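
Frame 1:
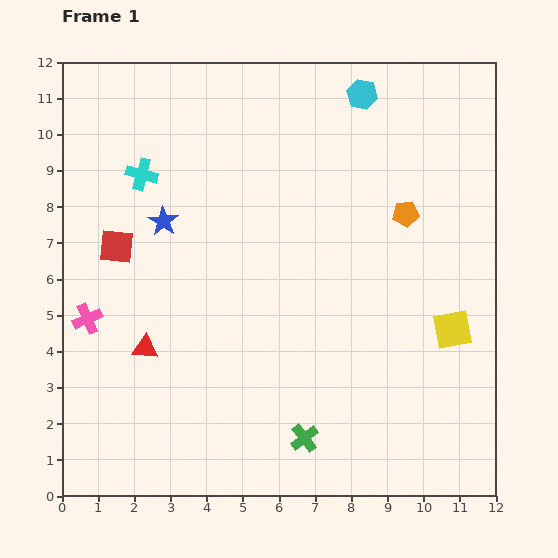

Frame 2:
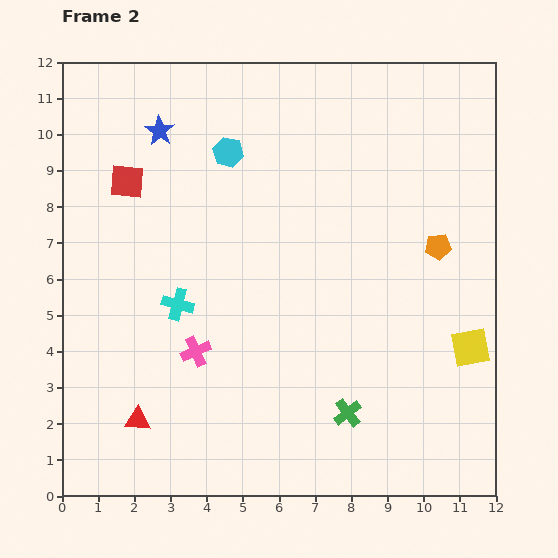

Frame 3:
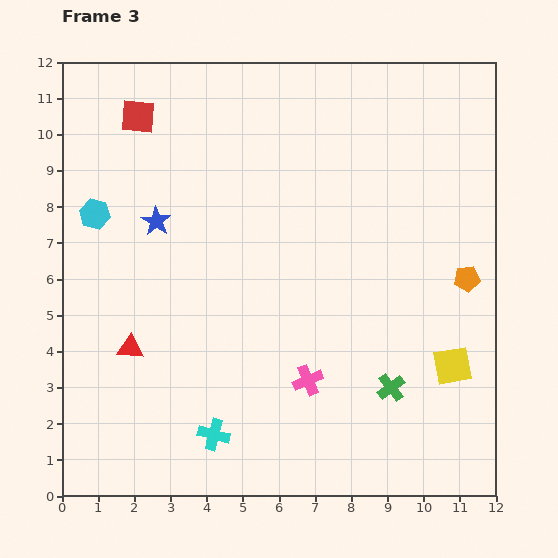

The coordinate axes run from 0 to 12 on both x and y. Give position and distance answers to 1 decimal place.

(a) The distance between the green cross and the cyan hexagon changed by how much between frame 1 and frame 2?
-1.7

Distance in frame 1: 9.6. Distance in frame 2: 7.9.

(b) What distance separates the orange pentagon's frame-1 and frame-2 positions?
1.3

The orange pentagon moved from (9.5, 7.8) to (10.4, 6.9), a distance of √(0.9² + 0.9²) ≈ 1.3.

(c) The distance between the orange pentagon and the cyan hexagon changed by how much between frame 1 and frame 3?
+7.0

Distance in frame 1: 3.5. Distance in frame 3: 10.5.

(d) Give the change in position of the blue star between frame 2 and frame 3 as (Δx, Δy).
(-0.1, -2.5)

The blue star was at (2.7, 10.1) in frame 2 and (2.6, 7.6) in frame 3.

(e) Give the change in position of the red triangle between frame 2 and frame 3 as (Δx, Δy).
(-0.2, 2.0)

The red triangle was at (2.1, 2.1) in frame 2 and (1.9, 4.1) in frame 3.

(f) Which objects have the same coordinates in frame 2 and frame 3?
none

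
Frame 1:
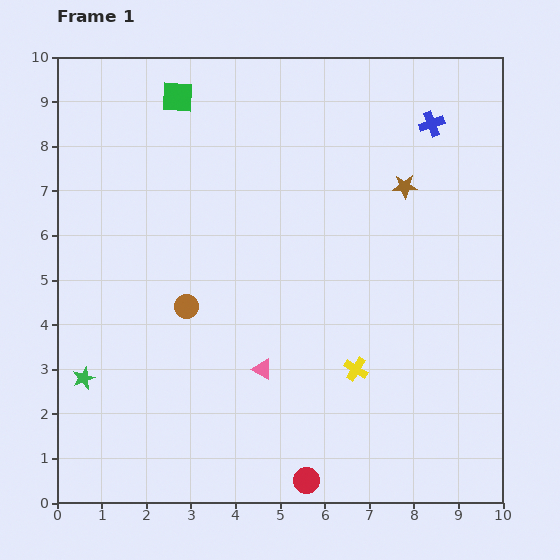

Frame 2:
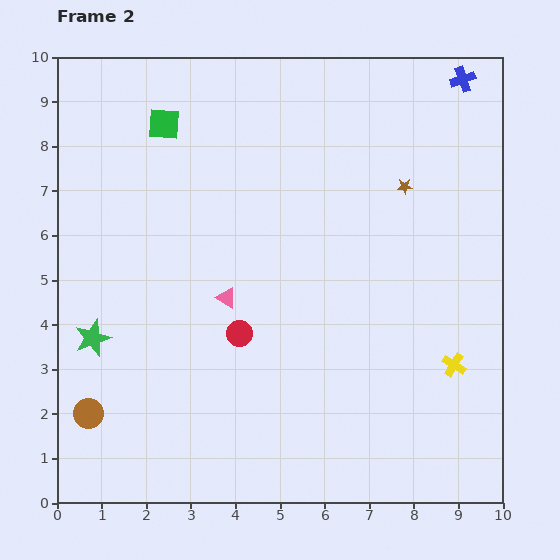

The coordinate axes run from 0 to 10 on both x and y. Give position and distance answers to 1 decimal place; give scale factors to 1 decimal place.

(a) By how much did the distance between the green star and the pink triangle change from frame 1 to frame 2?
-0.9

Distance in frame 1: 4.0. Distance in frame 2: 3.1.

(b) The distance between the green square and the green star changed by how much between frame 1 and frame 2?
-1.5

Distance in frame 1: 6.6. Distance in frame 2: 5.1.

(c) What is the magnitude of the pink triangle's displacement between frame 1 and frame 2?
1.8

The pink triangle moved from (4.6, 3.0) to (3.8, 4.6), a distance of √(0.8² + 1.6²) ≈ 1.8.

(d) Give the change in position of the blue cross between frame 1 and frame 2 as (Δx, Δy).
(0.7, 1.0)

The blue cross was at (8.4, 8.5) in frame 1 and (9.1, 9.5) in frame 2.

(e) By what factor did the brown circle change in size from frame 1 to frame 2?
1.3×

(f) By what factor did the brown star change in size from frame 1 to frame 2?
0.6×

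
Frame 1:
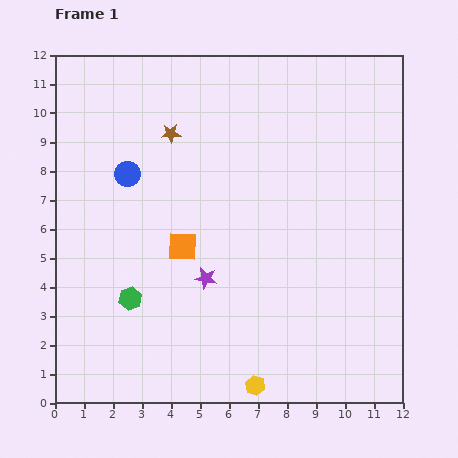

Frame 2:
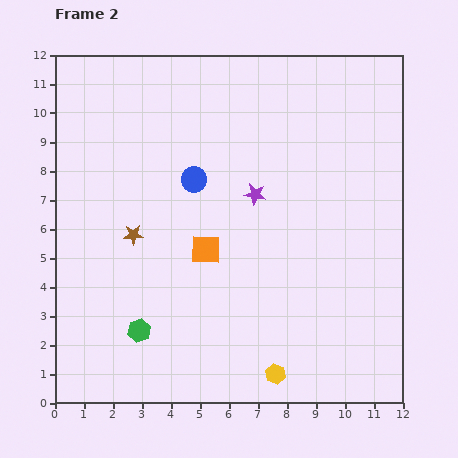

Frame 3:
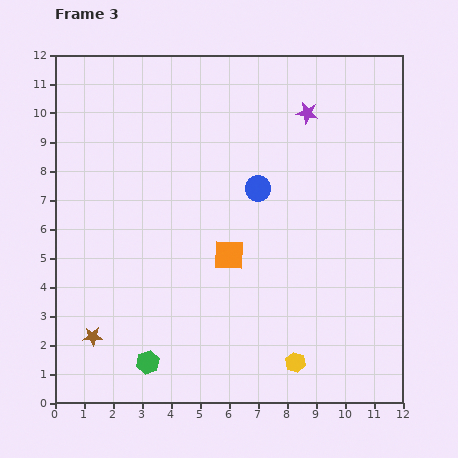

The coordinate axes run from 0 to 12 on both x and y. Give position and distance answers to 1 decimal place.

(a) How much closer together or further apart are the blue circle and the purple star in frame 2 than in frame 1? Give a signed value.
-2.3

Distance in frame 1: 4.5. Distance in frame 2: 2.2.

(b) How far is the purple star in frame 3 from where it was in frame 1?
6.7

The purple star moved from (5.2, 4.3) to (8.7, 10.0), a distance of √(3.5² + 5.7²) ≈ 6.7.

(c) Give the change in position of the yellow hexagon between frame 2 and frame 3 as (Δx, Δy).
(0.7, 0.4)

The yellow hexagon was at (7.6, 1.0) in frame 2 and (8.3, 1.4) in frame 3.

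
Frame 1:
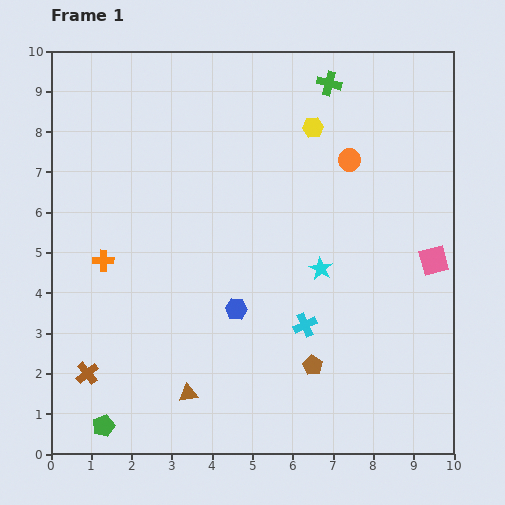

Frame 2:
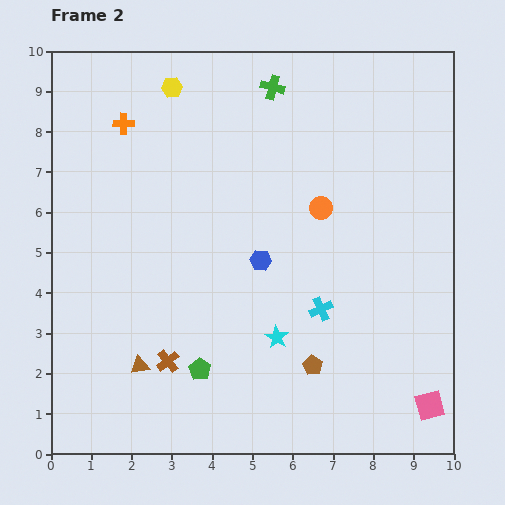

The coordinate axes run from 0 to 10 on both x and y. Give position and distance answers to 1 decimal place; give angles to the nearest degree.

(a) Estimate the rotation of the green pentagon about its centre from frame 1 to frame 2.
20° counter-clockwise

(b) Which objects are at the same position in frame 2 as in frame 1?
the brown pentagon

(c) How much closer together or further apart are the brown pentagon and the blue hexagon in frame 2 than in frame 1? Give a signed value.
+0.5

Distance in frame 1: 2.4. Distance in frame 2: 2.9.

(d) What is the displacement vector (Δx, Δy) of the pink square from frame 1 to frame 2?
(-0.1, -3.6)

The pink square was at (9.5, 4.8) in frame 1 and (9.4, 1.2) in frame 2.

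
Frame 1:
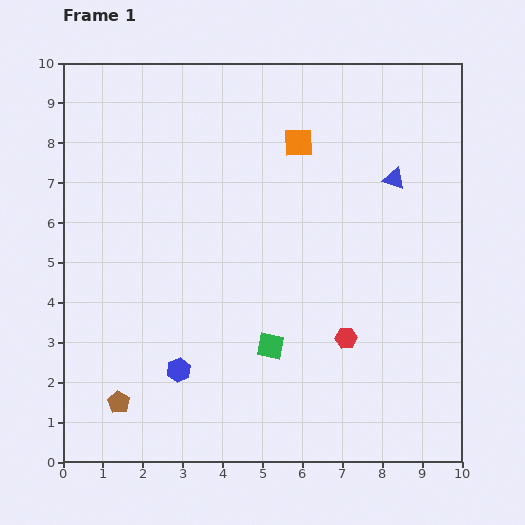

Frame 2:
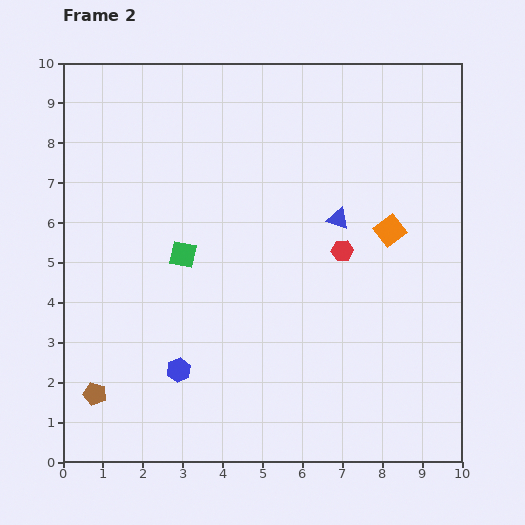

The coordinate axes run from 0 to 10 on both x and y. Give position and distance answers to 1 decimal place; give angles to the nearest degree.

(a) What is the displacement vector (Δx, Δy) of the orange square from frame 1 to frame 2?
(2.3, -2.2)

The orange square was at (5.9, 8.0) in frame 1 and (8.2, 5.8) in frame 2.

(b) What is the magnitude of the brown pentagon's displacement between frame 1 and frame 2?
0.6

The brown pentagon moved from (1.4, 1.5) to (0.8, 1.7), a distance of √(0.6² + 0.2²) ≈ 0.6.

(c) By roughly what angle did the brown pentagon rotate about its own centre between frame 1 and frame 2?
16° counter-clockwise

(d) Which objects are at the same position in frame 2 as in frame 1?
the blue hexagon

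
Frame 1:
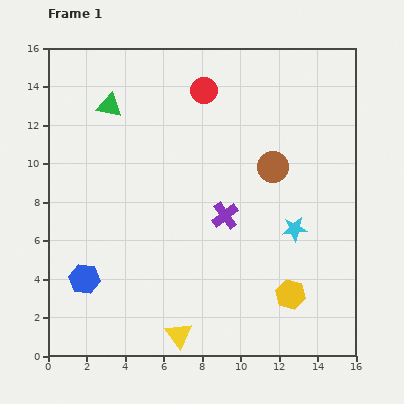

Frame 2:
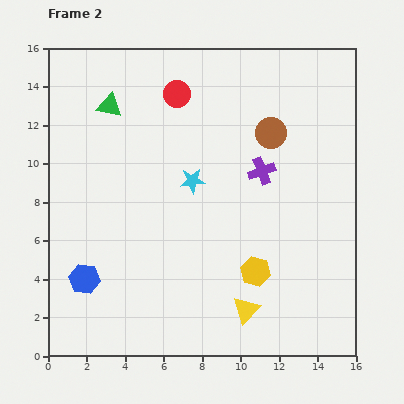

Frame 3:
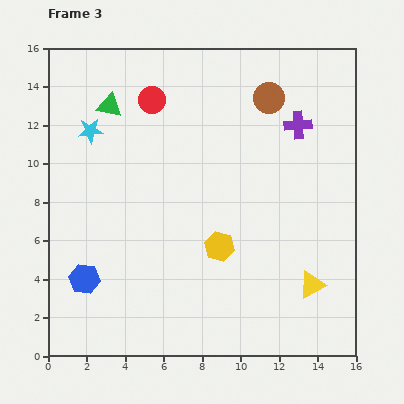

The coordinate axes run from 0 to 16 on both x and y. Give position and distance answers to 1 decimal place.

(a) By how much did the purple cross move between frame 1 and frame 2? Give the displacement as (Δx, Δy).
(1.9, 2.3)

The purple cross was at (9.2, 7.3) in frame 1 and (11.1, 9.6) in frame 2.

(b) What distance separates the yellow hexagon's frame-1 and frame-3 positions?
4.5

The yellow hexagon moved from (12.6, 3.2) to (8.9, 5.7), a distance of √(3.7² + 2.5²) ≈ 4.5.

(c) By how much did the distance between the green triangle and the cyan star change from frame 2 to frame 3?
-4.2

Distance in frame 2: 5.8. Distance in frame 3: 1.6.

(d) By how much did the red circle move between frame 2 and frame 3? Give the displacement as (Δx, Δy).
(-1.3, -0.3)

The red circle was at (6.7, 13.6) in frame 2 and (5.4, 13.3) in frame 3.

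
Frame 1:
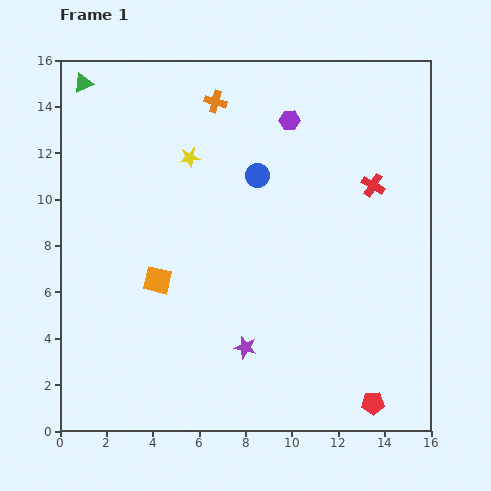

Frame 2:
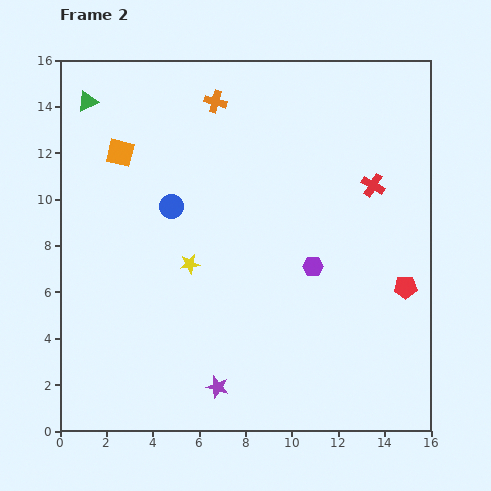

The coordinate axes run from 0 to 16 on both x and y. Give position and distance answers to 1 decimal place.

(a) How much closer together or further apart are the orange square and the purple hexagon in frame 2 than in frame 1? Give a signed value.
+0.7

Distance in frame 1: 8.9. Distance in frame 2: 9.6.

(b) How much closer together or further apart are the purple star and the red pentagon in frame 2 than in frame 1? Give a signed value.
+3.2

Distance in frame 1: 6.0. Distance in frame 2: 9.2.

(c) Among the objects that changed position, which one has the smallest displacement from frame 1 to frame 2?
the green triangle

(moved 0.8)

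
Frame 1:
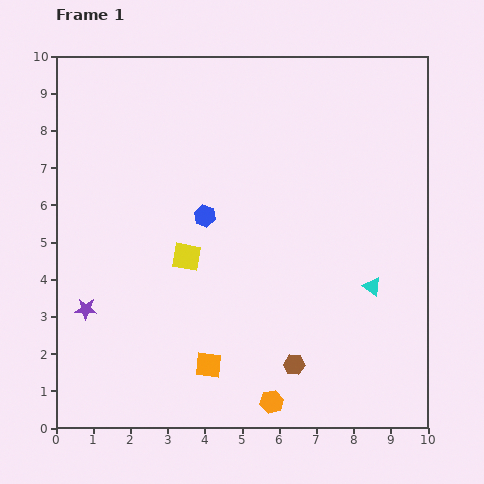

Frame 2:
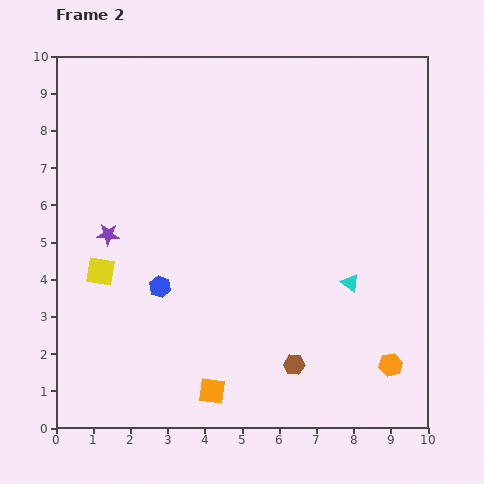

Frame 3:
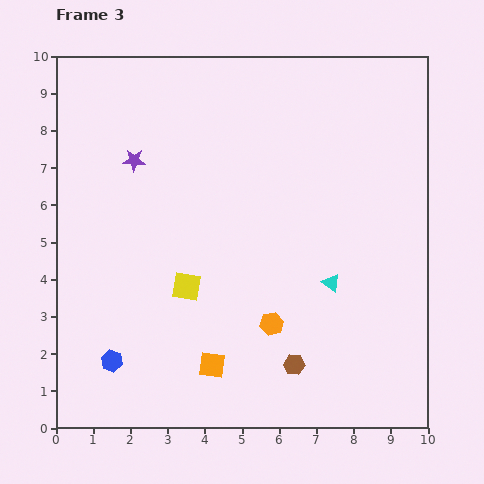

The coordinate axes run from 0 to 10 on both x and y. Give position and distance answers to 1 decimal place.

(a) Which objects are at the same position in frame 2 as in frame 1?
the brown hexagon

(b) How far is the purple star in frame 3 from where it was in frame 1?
4.2

The purple star moved from (0.8, 3.2) to (2.1, 7.2), a distance of √(1.3² + 4.0²) ≈ 4.2.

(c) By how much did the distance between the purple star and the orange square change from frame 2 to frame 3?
+0.9

Distance in frame 2: 5.0. Distance in frame 3: 5.9.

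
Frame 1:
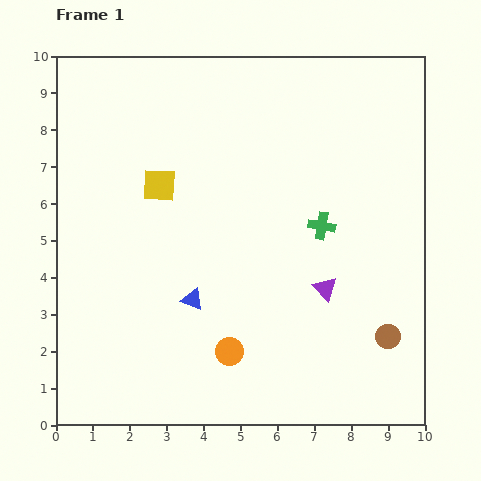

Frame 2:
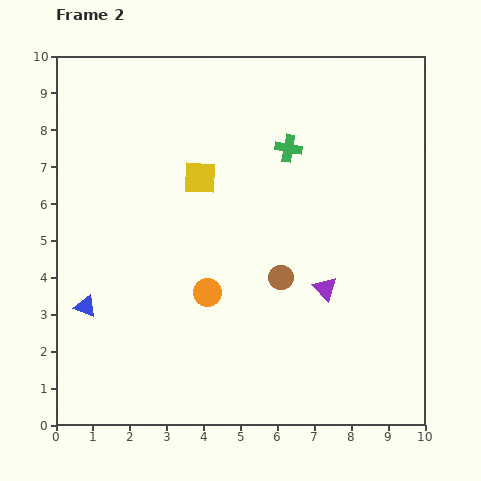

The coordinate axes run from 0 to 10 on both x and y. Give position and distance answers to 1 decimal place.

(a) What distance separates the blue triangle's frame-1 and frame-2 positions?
2.9

The blue triangle moved from (3.7, 3.4) to (0.8, 3.2), a distance of √(2.9² + 0.2²) ≈ 2.9.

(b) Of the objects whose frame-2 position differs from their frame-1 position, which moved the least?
the yellow square

(moved 1.1)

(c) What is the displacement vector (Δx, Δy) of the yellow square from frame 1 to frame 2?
(1.1, 0.2)

The yellow square was at (2.8, 6.5) in frame 1 and (3.9, 6.7) in frame 2.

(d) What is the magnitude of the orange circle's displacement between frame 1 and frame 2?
1.7

The orange circle moved from (4.7, 2.0) to (4.1, 3.6), a distance of √(0.6² + 1.6²) ≈ 1.7.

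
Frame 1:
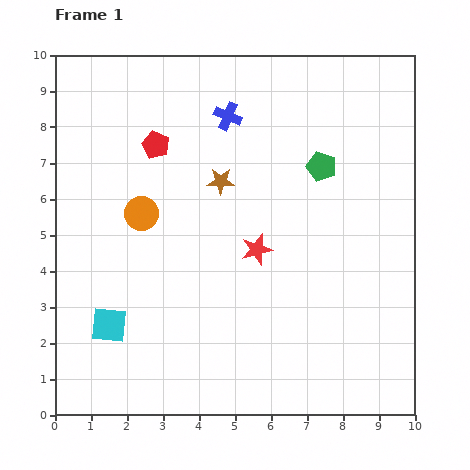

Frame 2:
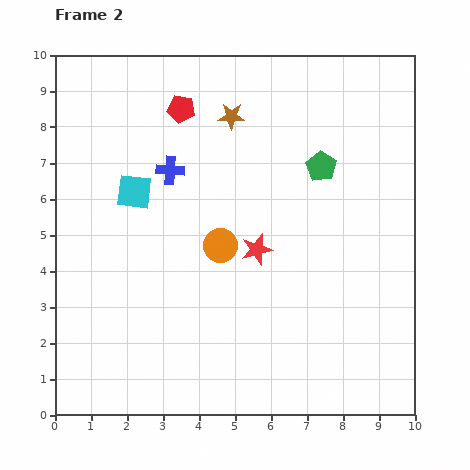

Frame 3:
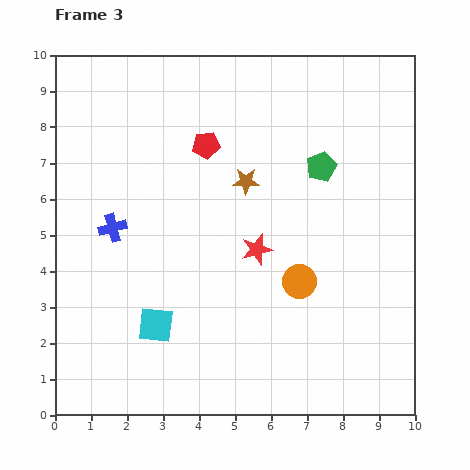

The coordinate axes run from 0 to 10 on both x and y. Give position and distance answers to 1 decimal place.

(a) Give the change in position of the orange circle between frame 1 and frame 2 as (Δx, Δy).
(2.2, -0.9)

The orange circle was at (2.4, 5.6) in frame 1 and (4.6, 4.7) in frame 2.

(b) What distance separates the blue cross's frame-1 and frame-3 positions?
4.5

The blue cross moved from (4.8, 8.3) to (1.6, 5.2), a distance of √(3.2² + 3.1²) ≈ 4.5.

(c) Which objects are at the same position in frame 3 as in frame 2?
the green pentagon, the red star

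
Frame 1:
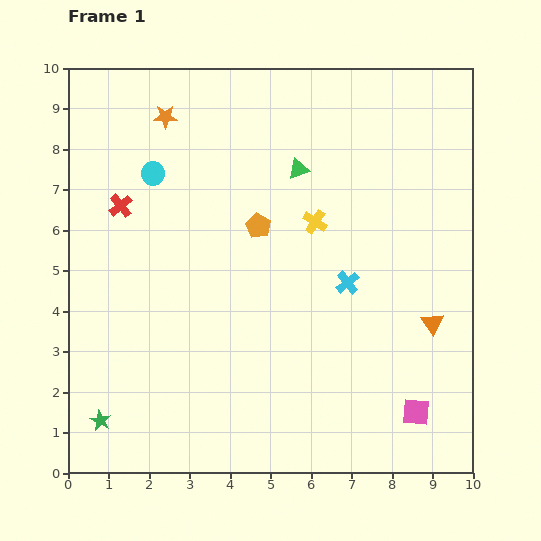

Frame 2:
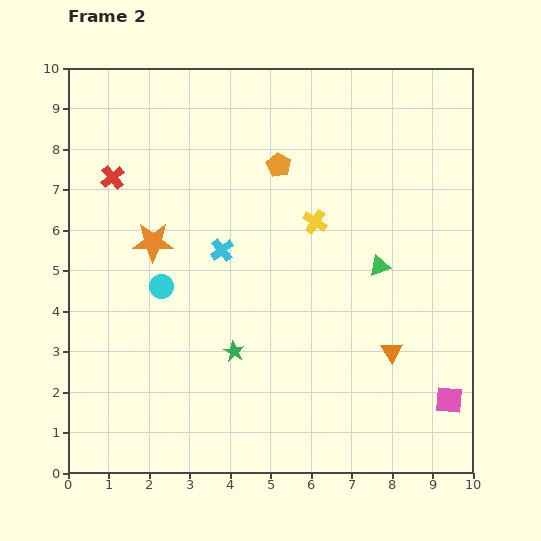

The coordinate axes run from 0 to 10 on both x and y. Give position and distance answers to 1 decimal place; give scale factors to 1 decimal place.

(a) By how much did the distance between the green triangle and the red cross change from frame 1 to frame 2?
+2.5

Distance in frame 1: 4.5. Distance in frame 2: 7.0.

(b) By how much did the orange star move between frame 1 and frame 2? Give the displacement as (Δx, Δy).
(-0.3, -3.1)

The orange star was at (2.4, 8.8) in frame 1 and (2.1, 5.7) in frame 2.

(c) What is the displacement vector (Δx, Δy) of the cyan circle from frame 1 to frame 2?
(0.2, -2.8)

The cyan circle was at (2.1, 7.4) in frame 1 and (2.3, 4.6) in frame 2.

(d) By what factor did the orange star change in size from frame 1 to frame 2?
1.7×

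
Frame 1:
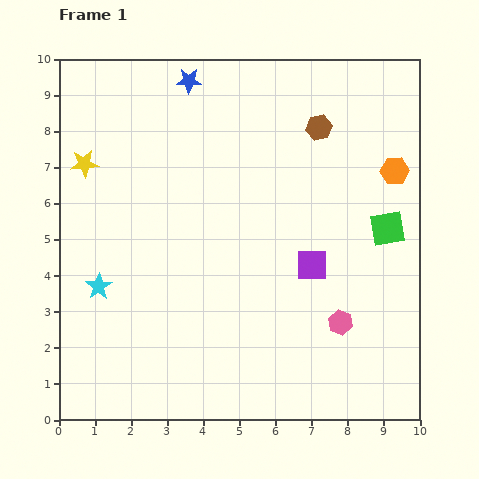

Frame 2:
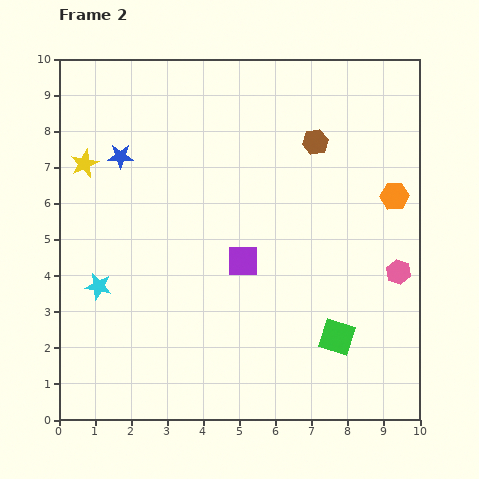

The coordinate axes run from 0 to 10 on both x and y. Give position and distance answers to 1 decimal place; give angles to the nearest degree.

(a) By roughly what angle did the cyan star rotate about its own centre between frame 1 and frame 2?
27° counter-clockwise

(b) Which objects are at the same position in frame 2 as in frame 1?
the yellow star, the cyan star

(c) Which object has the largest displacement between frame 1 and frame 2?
the green square

(moved 3.3; next 2.8)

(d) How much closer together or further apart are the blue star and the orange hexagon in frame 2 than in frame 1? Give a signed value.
+1.5

Distance in frame 1: 6.2. Distance in frame 2: 7.7.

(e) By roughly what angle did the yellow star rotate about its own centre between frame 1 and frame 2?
19° counter-clockwise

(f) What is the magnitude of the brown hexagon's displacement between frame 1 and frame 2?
0.4

The brown hexagon moved from (7.2, 8.1) to (7.1, 7.7), a distance of √(0.1² + 0.4²) ≈ 0.4.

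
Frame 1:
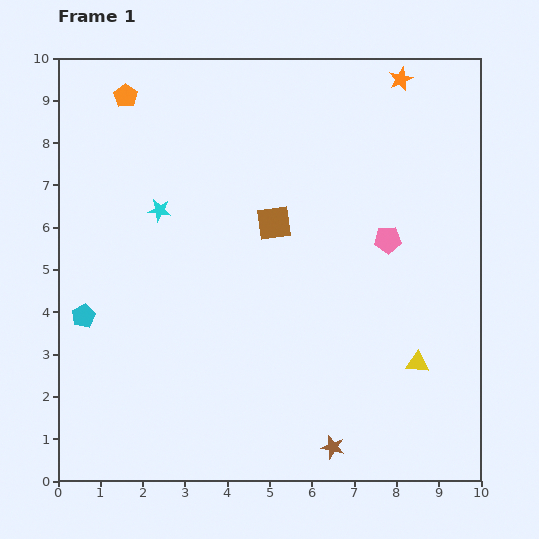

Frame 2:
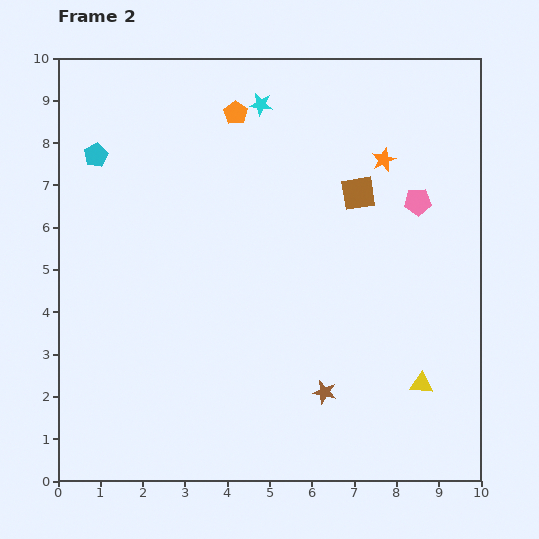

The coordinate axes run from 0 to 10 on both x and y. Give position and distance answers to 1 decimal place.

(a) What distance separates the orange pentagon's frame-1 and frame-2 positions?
2.6

The orange pentagon moved from (1.6, 9.1) to (4.2, 8.7), a distance of √(2.6² + 0.4²) ≈ 2.6.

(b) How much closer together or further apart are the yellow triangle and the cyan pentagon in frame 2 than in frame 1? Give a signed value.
+1.4

Distance in frame 1: 8.0. Distance in frame 2: 9.4.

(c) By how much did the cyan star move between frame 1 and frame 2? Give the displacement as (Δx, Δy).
(2.4, 2.5)

The cyan star was at (2.4, 6.4) in frame 1 and (4.8, 8.9) in frame 2.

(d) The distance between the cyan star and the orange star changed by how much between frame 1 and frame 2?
-3.3

Distance in frame 1: 6.5. Distance in frame 2: 3.2.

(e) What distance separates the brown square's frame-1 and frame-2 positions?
2.1

The brown square moved from (5.1, 6.1) to (7.1, 6.8), a distance of √(2.0² + 0.7²) ≈ 2.1.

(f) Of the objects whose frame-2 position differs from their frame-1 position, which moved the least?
the yellow triangle

(moved 0.5)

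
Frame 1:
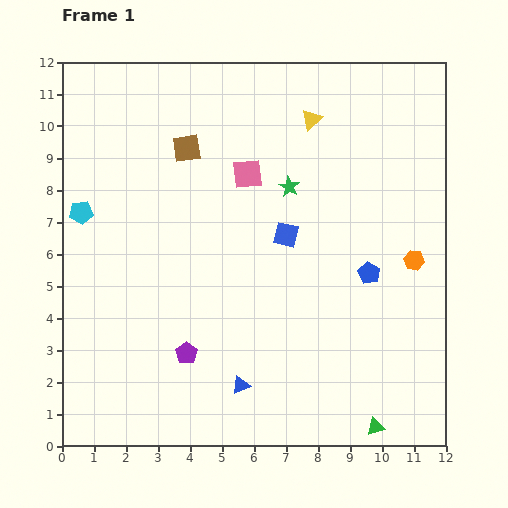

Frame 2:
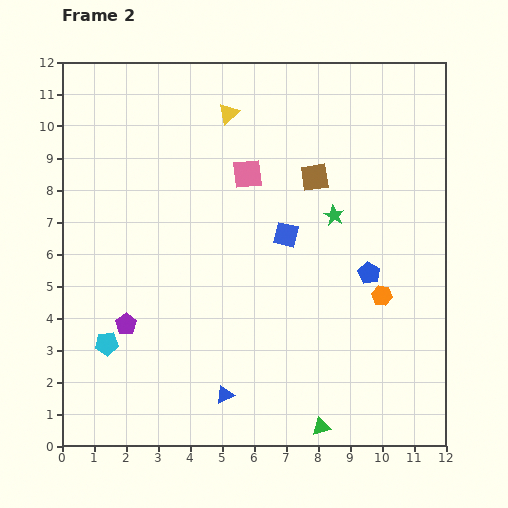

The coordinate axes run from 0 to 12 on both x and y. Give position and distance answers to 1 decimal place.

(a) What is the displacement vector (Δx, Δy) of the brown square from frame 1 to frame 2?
(4.0, -0.9)

The brown square was at (3.9, 9.3) in frame 1 and (7.9, 8.4) in frame 2.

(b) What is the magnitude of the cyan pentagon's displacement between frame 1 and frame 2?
4.2

The cyan pentagon moved from (0.6, 7.3) to (1.4, 3.2), a distance of √(0.8² + 4.1²) ≈ 4.2.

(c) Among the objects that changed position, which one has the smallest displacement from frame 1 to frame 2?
the blue triangle

(moved 0.6)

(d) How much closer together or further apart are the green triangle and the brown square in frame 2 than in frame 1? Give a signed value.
-2.7

Distance in frame 1: 10.5. Distance in frame 2: 7.8.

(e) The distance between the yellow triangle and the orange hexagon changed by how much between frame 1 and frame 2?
+2.1

Distance in frame 1: 5.4. Distance in frame 2: 7.5.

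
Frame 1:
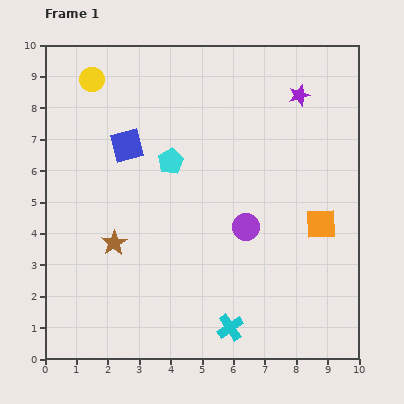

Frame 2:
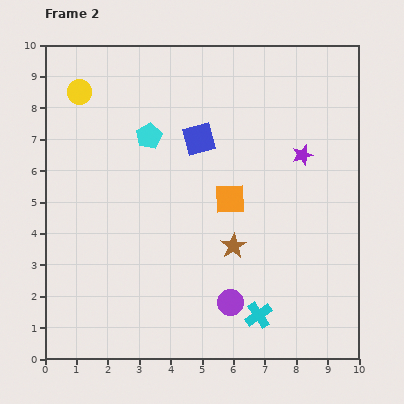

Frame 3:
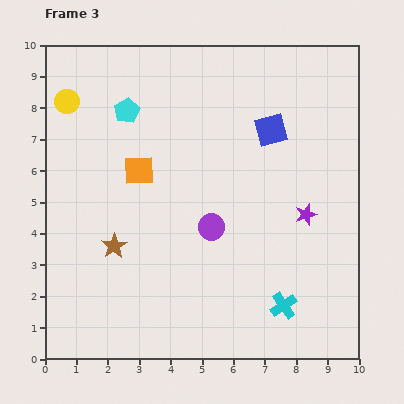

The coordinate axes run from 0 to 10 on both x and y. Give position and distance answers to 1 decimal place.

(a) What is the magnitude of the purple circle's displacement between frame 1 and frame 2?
2.5

The purple circle moved from (6.4, 4.2) to (5.9, 1.8), a distance of √(0.5² + 2.4²) ≈ 2.5.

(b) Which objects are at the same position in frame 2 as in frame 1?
none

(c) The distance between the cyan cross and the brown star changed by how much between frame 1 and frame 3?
+1.1

Distance in frame 1: 4.6. Distance in frame 3: 5.7.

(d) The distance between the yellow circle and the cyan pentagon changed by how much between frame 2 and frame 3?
-0.7

Distance in frame 2: 2.6. Distance in frame 3: 1.9.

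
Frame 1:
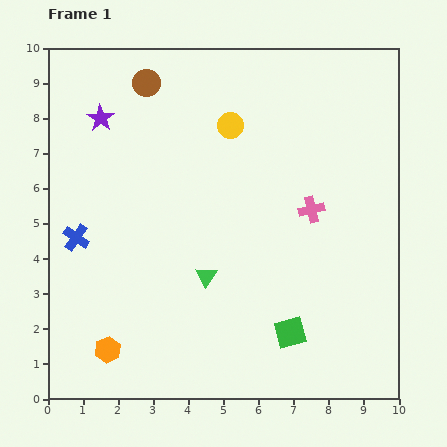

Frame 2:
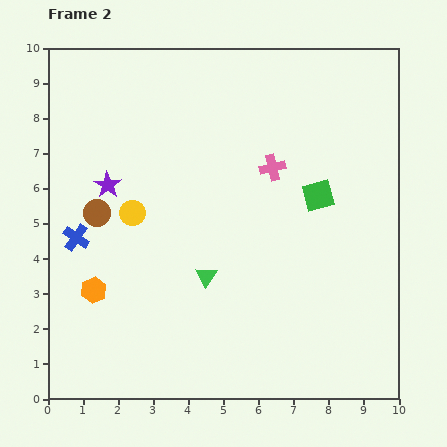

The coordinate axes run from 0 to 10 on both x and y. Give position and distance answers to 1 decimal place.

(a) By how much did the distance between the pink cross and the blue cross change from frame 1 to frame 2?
-0.8

Distance in frame 1: 6.7. Distance in frame 2: 5.9.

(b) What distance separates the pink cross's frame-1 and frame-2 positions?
1.6

The pink cross moved from (7.5, 5.4) to (6.4, 6.6), a distance of √(1.1² + 1.2²) ≈ 1.6.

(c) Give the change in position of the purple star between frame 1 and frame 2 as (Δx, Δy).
(0.2, -1.9)

The purple star was at (1.5, 8.0) in frame 1 and (1.7, 6.1) in frame 2.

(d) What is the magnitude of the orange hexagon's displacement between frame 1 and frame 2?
1.7

The orange hexagon moved from (1.7, 1.4) to (1.3, 3.1), a distance of √(0.4² + 1.7²) ≈ 1.7.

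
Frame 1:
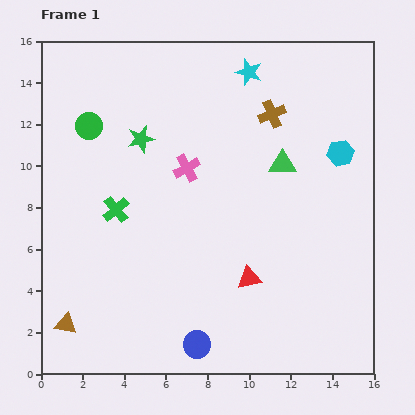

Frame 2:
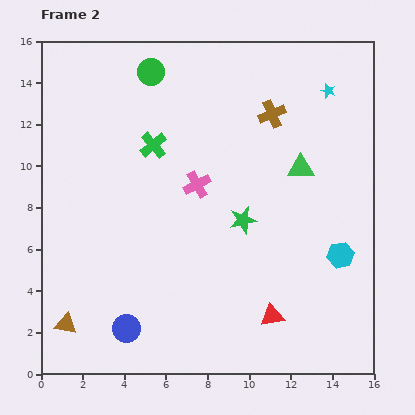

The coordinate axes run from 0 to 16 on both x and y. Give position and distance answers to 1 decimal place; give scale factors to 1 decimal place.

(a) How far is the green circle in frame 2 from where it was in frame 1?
4.0

The green circle moved from (2.3, 11.9) to (5.3, 14.5), a distance of √(3.0² + 2.6²) ≈ 4.0.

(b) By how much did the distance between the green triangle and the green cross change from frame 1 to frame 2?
-1.1

Distance in frame 1: 8.3. Distance in frame 2: 7.2.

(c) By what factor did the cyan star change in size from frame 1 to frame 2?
0.6×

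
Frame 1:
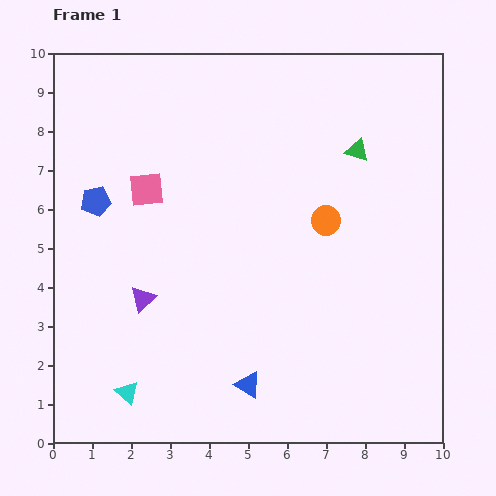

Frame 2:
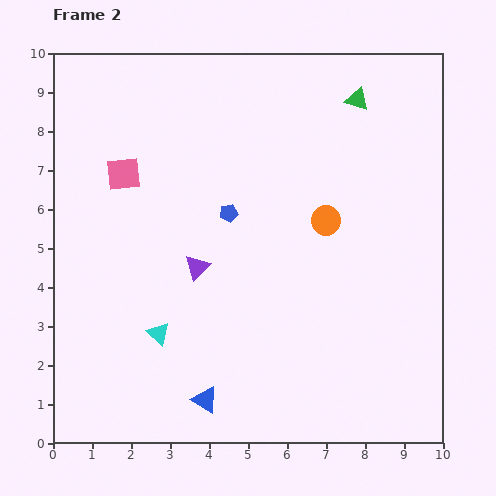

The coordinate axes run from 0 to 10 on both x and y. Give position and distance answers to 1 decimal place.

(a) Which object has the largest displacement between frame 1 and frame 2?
the blue pentagon

(moved 3.4; next 1.7)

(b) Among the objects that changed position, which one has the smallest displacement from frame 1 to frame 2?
the pink square

(moved 0.7)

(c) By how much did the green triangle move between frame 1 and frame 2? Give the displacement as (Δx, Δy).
(0.0, 1.3)

The green triangle was at (7.8, 7.5) in frame 1 and (7.8, 8.8) in frame 2.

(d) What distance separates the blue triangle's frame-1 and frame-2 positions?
1.2

The blue triangle moved from (5.0, 1.5) to (3.9, 1.1), a distance of √(1.1² + 0.4²) ≈ 1.2.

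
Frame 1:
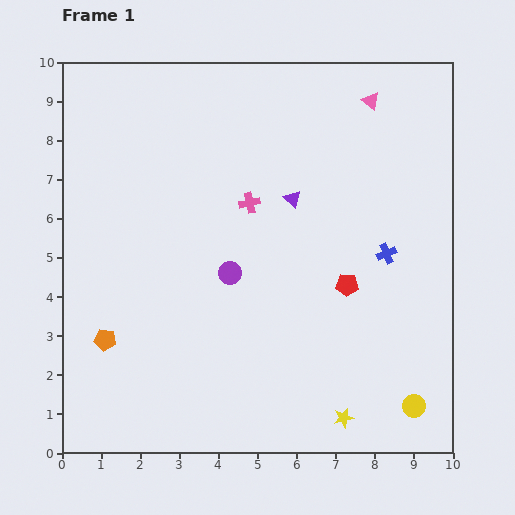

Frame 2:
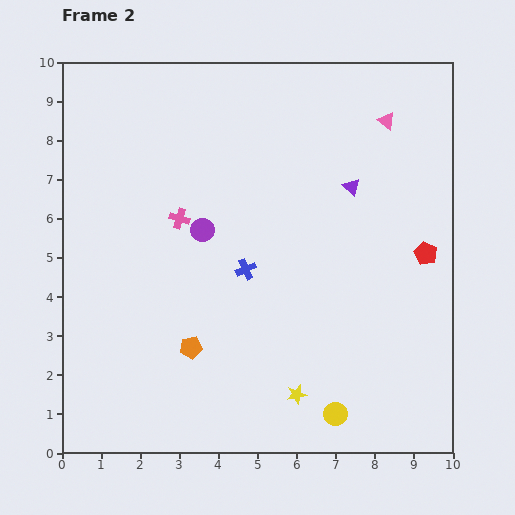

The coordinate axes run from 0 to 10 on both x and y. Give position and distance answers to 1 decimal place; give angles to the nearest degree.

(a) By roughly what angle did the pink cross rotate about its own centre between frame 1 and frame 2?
30° clockwise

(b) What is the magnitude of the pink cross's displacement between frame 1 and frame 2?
1.8

The pink cross moved from (4.8, 6.4) to (3.0, 6.0), a distance of √(1.8² + 0.4²) ≈ 1.8.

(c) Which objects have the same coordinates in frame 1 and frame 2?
none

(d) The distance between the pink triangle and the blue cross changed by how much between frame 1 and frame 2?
+1.3

Distance in frame 1: 3.9. Distance in frame 2: 5.2.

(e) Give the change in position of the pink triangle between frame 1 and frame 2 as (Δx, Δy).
(0.4, -0.5)

The pink triangle was at (7.9, 9.0) in frame 1 and (8.3, 8.5) in frame 2.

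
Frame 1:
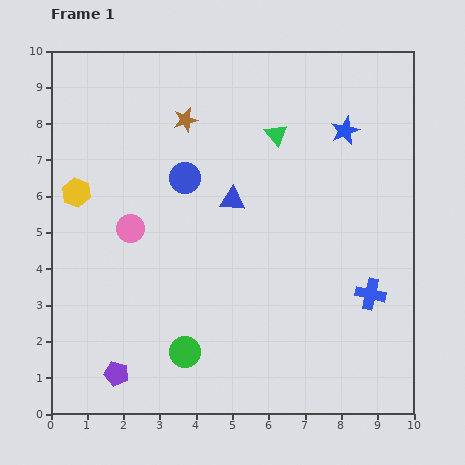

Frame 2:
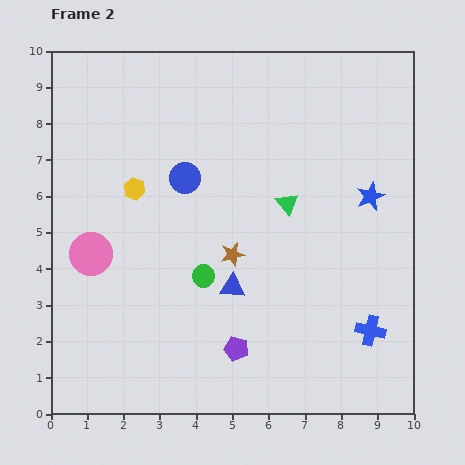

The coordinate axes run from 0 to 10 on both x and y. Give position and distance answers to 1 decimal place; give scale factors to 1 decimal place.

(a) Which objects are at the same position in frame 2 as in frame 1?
the blue circle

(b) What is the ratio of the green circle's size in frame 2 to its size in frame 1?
0.7×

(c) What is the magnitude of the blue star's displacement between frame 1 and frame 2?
1.9

The blue star moved from (8.1, 7.8) to (8.8, 6.0), a distance of √(0.7² + 1.8²) ≈ 1.9.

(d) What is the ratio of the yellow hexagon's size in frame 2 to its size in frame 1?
0.7×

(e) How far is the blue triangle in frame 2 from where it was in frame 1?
2.4

The blue triangle moved from (5.0, 5.9) to (5.0, 3.5), a distance of √(0.0² + 2.4²) ≈ 2.4.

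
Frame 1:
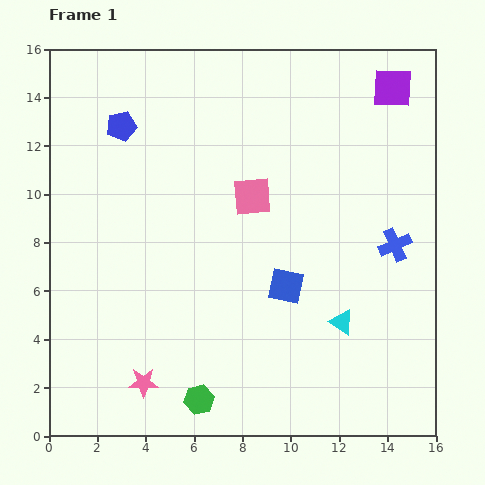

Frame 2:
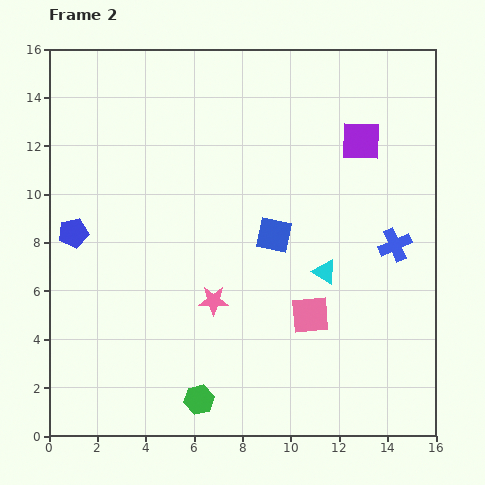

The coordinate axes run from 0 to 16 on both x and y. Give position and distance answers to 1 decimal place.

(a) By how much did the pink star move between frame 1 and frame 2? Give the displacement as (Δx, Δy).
(2.9, 3.4)

The pink star was at (3.9, 2.2) in frame 1 and (6.8, 5.6) in frame 2.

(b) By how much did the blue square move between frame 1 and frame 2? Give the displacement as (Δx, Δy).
(-0.5, 2.1)

The blue square was at (9.8, 6.2) in frame 1 and (9.3, 8.3) in frame 2.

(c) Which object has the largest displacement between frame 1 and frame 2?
the pink square

(moved 5.5; next 4.8)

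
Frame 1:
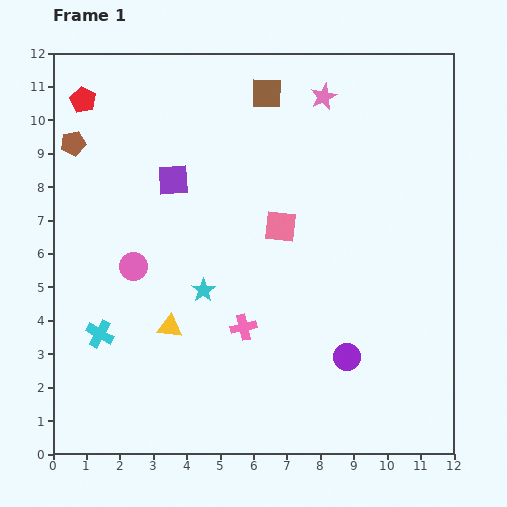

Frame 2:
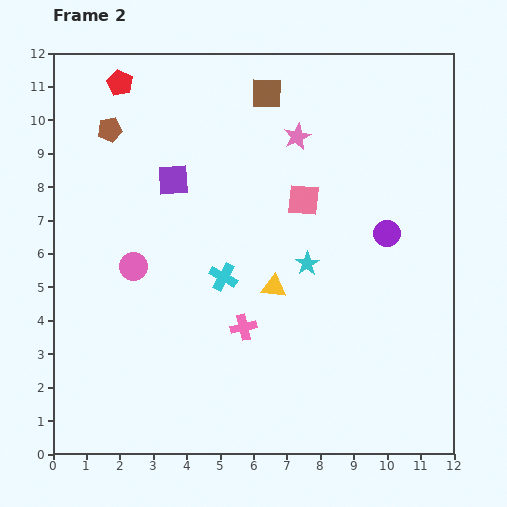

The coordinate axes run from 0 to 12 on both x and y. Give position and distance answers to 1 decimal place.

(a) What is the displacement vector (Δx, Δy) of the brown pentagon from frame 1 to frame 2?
(1.1, 0.4)

The brown pentagon was at (0.6, 9.3) in frame 1 and (1.7, 9.7) in frame 2.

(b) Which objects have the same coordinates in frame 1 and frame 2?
the brown square, the pink cross, the purple square, the pink circle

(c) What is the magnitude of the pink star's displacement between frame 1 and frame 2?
1.4

The pink star moved from (8.1, 10.7) to (7.3, 9.5), a distance of √(0.8² + 1.2²) ≈ 1.4.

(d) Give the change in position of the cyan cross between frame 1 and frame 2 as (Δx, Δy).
(3.7, 1.7)

The cyan cross was at (1.4, 3.6) in frame 1 and (5.1, 5.3) in frame 2.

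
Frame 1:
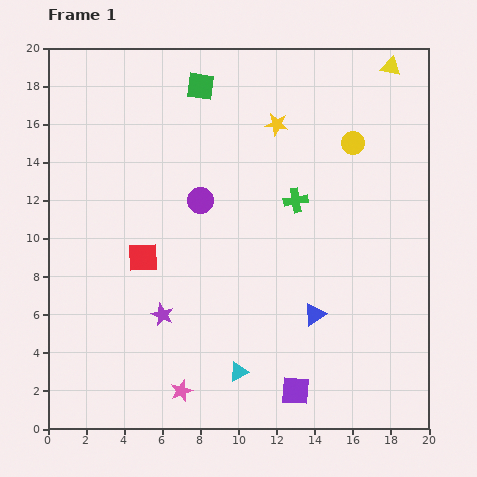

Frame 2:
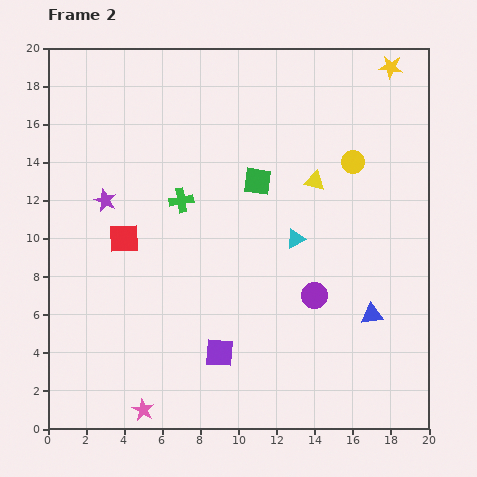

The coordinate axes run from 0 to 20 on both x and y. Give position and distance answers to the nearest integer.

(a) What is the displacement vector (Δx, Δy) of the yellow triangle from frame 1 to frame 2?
(-4, -6)

The yellow triangle was at (18, 19) in frame 1 and (14, 13) in frame 2.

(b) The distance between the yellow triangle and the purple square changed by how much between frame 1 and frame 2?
-8

Distance in frame 1: 18. Distance in frame 2: 10.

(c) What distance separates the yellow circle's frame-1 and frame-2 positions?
1

The yellow circle moved from (16, 15) to (16, 14), a distance of √(0² + 1²) ≈ 1.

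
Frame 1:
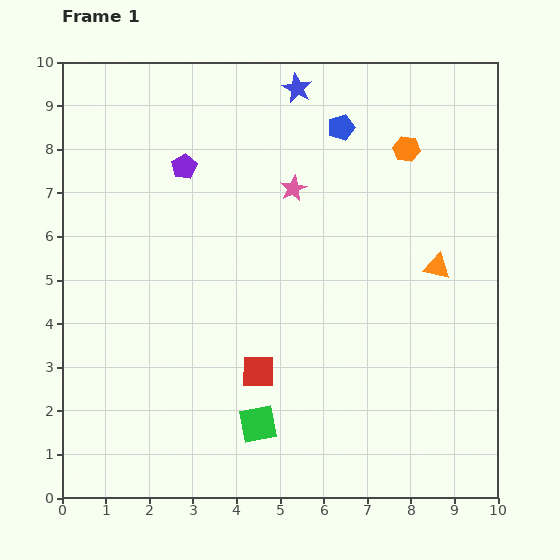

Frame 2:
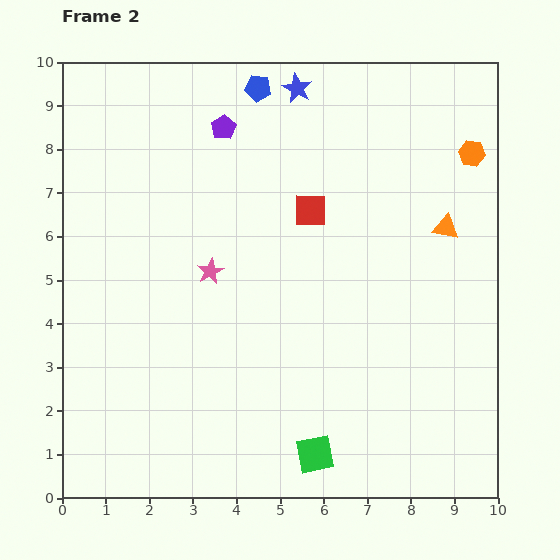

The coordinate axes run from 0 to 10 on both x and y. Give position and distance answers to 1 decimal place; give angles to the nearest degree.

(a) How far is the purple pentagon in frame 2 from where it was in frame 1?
1.3

The purple pentagon moved from (2.8, 7.6) to (3.7, 8.5), a distance of √(0.9² + 0.9²) ≈ 1.3.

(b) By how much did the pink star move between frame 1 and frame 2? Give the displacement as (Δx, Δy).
(-1.9, -1.9)

The pink star was at (5.3, 7.1) in frame 1 and (3.4, 5.2) in frame 2.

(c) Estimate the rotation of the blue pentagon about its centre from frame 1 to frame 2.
25° clockwise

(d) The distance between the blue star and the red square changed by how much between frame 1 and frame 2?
-3.8

Distance in frame 1: 6.6. Distance in frame 2: 2.8.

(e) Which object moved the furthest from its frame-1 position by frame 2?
the red square

(moved 3.9; next 2.7)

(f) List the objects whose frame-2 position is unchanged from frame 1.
the blue star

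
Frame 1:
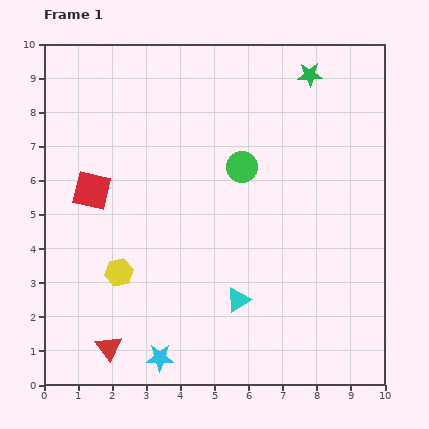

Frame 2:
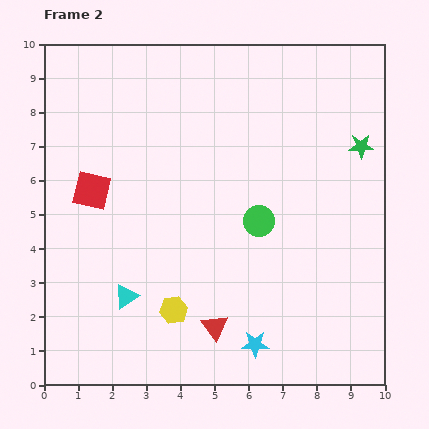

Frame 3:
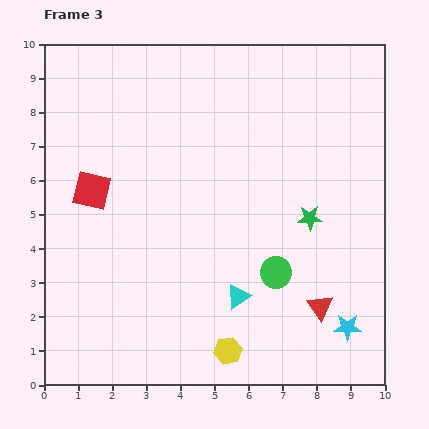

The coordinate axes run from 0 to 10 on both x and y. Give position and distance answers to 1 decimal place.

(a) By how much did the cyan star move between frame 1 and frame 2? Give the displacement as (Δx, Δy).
(2.8, 0.4)

The cyan star was at (3.4, 0.8) in frame 1 and (6.2, 1.2) in frame 2.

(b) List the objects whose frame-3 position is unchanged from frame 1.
the red square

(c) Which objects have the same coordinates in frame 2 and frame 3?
the red square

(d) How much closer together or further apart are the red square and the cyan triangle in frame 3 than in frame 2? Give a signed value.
+2.0

Distance in frame 2: 3.3. Distance in frame 3: 5.3.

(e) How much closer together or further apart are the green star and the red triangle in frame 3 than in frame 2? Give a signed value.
-4.2

Distance in frame 2: 6.8. Distance in frame 3: 2.6.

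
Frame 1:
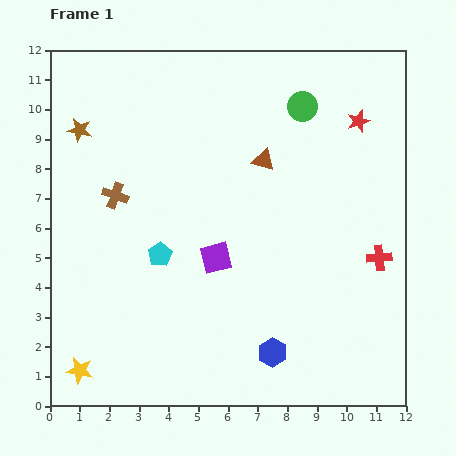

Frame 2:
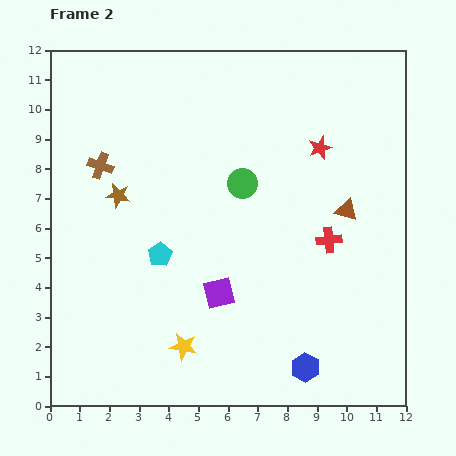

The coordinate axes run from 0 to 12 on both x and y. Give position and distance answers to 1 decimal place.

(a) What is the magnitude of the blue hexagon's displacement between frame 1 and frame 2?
1.2

The blue hexagon moved from (7.5, 1.8) to (8.6, 1.3), a distance of √(1.1² + 0.5²) ≈ 1.2.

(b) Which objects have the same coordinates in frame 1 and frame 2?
the cyan pentagon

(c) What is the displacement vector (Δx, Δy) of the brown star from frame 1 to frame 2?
(1.3, -2.2)

The brown star was at (1.0, 9.3) in frame 1 and (2.3, 7.1) in frame 2.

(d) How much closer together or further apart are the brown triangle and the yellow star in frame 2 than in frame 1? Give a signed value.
-2.2

Distance in frame 1: 9.4. Distance in frame 2: 7.2.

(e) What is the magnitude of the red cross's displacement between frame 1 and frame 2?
1.8

The red cross moved from (11.1, 5.0) to (9.4, 5.6), a distance of √(1.7² + 0.6²) ≈ 1.8.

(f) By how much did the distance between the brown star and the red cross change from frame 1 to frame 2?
-3.7

Distance in frame 1: 11.0. Distance in frame 2: 7.3.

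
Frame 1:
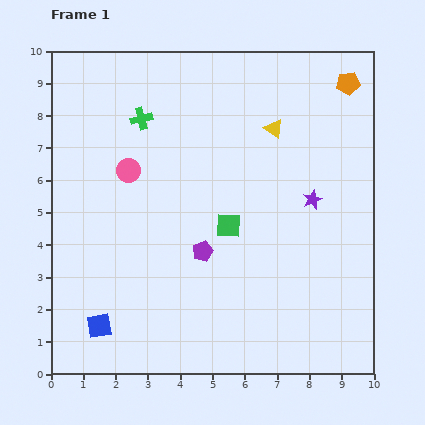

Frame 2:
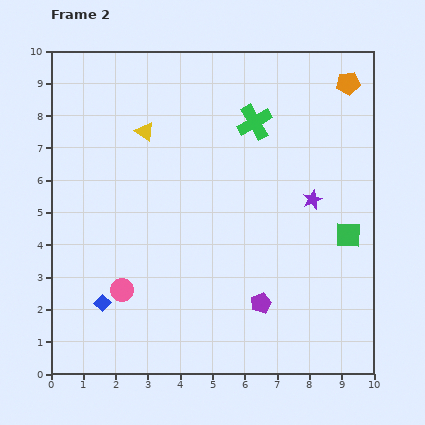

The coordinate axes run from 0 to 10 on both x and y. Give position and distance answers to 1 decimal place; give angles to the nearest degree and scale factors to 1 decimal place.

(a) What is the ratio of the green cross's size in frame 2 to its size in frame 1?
1.6×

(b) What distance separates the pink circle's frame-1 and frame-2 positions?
3.7

The pink circle moved from (2.4, 6.3) to (2.2, 2.6), a distance of √(0.2² + 3.7²) ≈ 3.7.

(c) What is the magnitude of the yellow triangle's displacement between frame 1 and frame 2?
4.0

The yellow triangle moved from (6.9, 7.6) to (2.9, 7.5), a distance of √(4.0² + 0.1²) ≈ 4.0.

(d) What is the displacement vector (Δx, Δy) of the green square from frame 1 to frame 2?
(3.7, -0.3)

The green square was at (5.5, 4.6) in frame 1 and (9.2, 4.3) in frame 2.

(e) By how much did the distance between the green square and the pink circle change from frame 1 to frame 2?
+3.7

Distance in frame 1: 3.5. Distance in frame 2: 7.2.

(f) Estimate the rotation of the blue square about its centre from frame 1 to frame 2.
37° counter-clockwise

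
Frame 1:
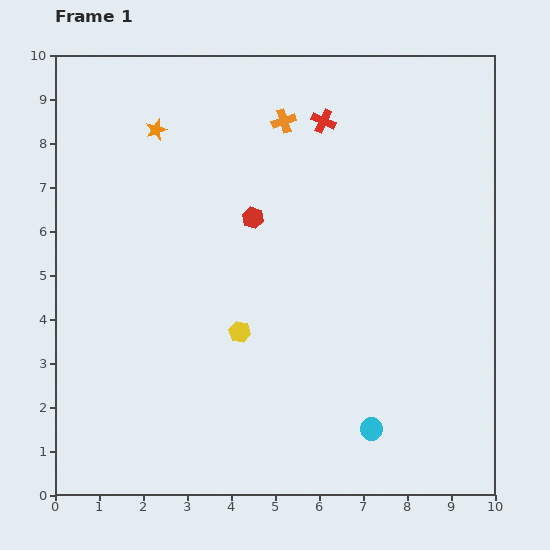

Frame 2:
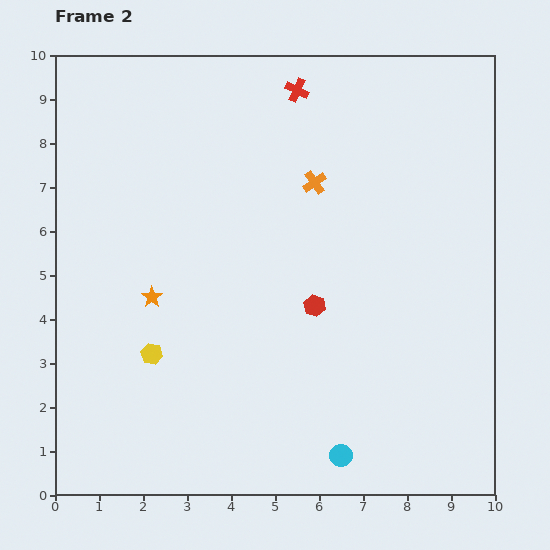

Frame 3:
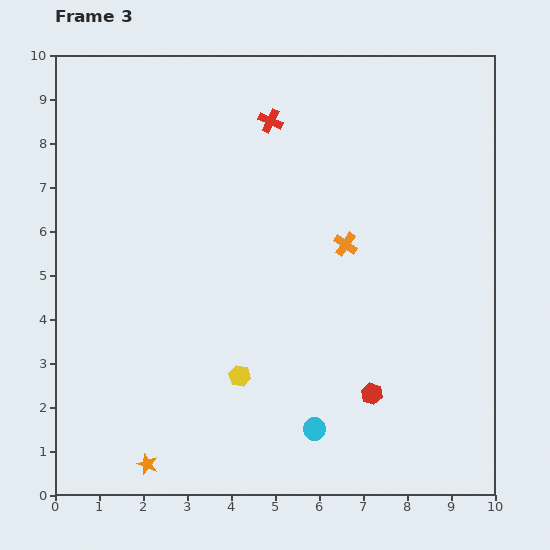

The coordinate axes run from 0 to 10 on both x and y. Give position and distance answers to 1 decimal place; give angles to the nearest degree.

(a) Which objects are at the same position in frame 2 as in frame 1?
none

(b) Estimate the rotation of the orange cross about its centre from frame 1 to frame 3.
37° counter-clockwise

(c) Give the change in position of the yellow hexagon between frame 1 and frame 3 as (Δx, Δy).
(0.0, -1.0)

The yellow hexagon was at (4.2, 3.7) in frame 1 and (4.2, 2.7) in frame 3.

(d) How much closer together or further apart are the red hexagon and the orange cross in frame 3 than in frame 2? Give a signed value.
+0.7

Distance in frame 2: 2.8. Distance in frame 3: 3.5.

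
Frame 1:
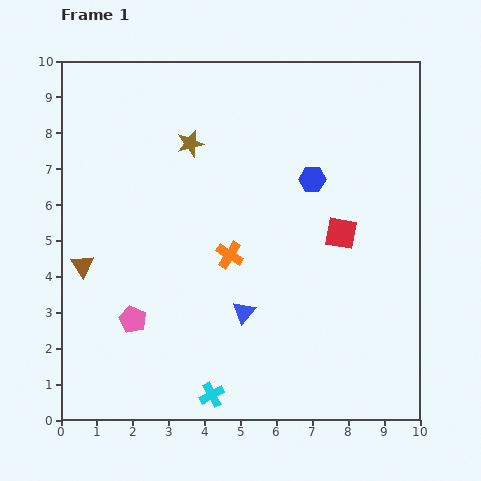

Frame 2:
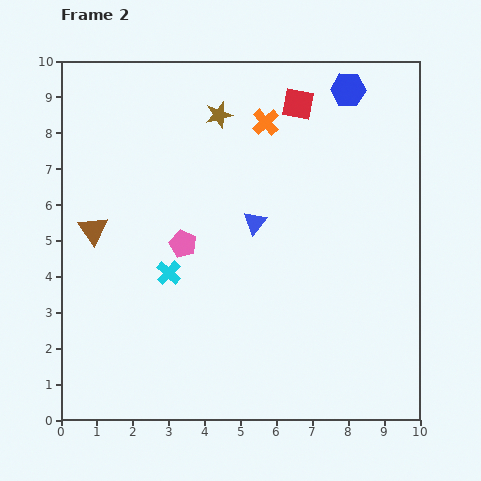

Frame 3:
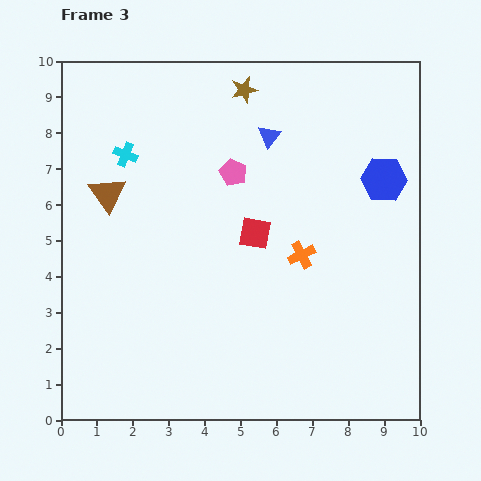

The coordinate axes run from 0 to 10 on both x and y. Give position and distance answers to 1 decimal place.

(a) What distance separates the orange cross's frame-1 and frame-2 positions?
3.8

The orange cross moved from (4.7, 4.6) to (5.7, 8.3), a distance of √(1.0² + 3.7²) ≈ 3.8.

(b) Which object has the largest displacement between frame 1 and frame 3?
the cyan cross

(moved 7.1; next 5.0)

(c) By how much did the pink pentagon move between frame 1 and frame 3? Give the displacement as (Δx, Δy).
(2.8, 4.1)

The pink pentagon was at (2.0, 2.8) in frame 1 and (4.8, 6.9) in frame 3.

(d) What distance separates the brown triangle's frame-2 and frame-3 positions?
1.1

The brown triangle moved from (0.9, 5.3) to (1.3, 6.3), a distance of √(0.4² + 1.0²) ≈ 1.1.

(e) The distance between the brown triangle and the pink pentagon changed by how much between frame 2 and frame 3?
+1.1

Distance in frame 2: 2.5. Distance in frame 3: 3.6.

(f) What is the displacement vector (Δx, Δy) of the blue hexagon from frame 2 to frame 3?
(1.0, -2.5)

The blue hexagon was at (8.0, 9.2) in frame 2 and (9.0, 6.7) in frame 3.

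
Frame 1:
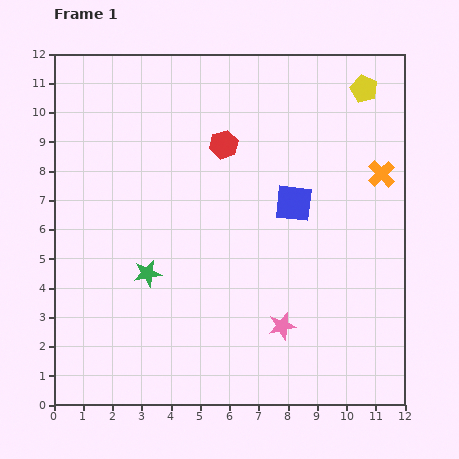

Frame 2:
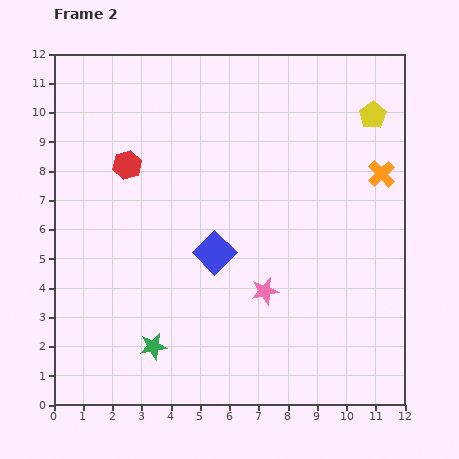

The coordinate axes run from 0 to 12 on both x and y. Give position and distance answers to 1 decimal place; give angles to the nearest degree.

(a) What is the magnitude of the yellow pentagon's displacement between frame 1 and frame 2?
0.9

The yellow pentagon moved from (10.6, 10.8) to (10.9, 9.9), a distance of √(0.3² + 0.9²) ≈ 0.9.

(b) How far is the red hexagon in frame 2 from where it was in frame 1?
3.4

The red hexagon moved from (5.8, 8.9) to (2.5, 8.2), a distance of √(3.3² + 0.7²) ≈ 3.4.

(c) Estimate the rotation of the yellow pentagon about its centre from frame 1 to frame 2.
15° clockwise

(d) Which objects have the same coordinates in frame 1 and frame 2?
the orange cross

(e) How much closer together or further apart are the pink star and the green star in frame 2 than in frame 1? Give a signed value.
-0.7

Distance in frame 1: 4.9. Distance in frame 2: 4.2.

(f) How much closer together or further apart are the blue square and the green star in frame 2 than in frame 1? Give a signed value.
-1.7

Distance in frame 1: 5.5. Distance in frame 2: 3.8.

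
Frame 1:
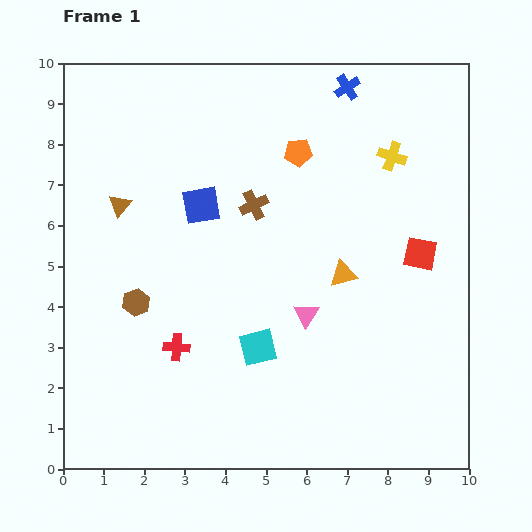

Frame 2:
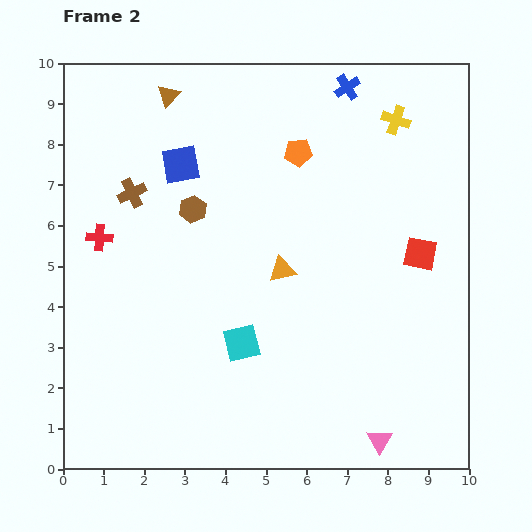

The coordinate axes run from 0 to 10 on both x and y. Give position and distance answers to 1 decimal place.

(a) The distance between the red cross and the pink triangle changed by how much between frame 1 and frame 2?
+5.2

Distance in frame 1: 3.3. Distance in frame 2: 8.5.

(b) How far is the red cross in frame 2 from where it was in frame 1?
3.3

The red cross moved from (2.8, 3.0) to (0.9, 5.7), a distance of √(1.9² + 2.7²) ≈ 3.3.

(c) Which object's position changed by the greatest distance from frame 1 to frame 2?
the pink triangle

(moved 3.6; next 3.3)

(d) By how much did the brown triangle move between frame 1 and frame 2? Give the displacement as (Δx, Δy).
(1.2, 2.7)

The brown triangle was at (1.4, 6.5) in frame 1 and (2.6, 9.2) in frame 2.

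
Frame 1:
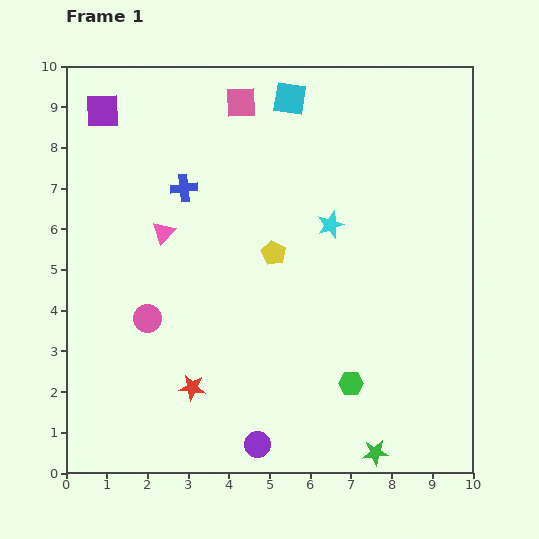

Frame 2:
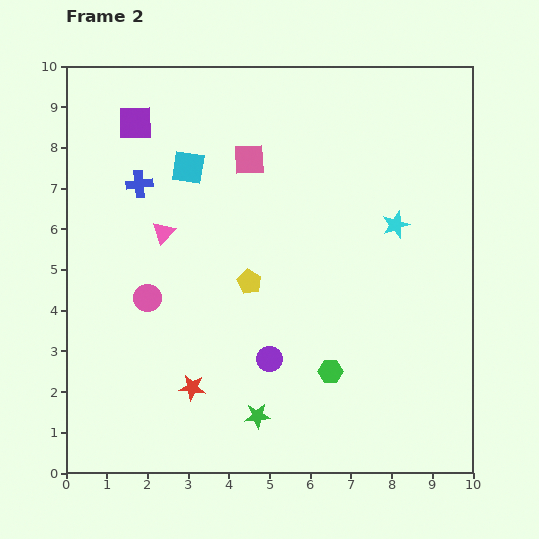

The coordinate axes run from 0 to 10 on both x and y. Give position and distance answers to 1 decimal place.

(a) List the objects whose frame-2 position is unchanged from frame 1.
the pink triangle, the red star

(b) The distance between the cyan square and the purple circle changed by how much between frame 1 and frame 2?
-3.4

Distance in frame 1: 8.5. Distance in frame 2: 5.1.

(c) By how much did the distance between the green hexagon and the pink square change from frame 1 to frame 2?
-1.8

Distance in frame 1: 7.4. Distance in frame 2: 5.6.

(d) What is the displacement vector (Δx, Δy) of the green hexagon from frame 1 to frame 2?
(-0.5, 0.3)

The green hexagon was at (7.0, 2.2) in frame 1 and (6.5, 2.5) in frame 2.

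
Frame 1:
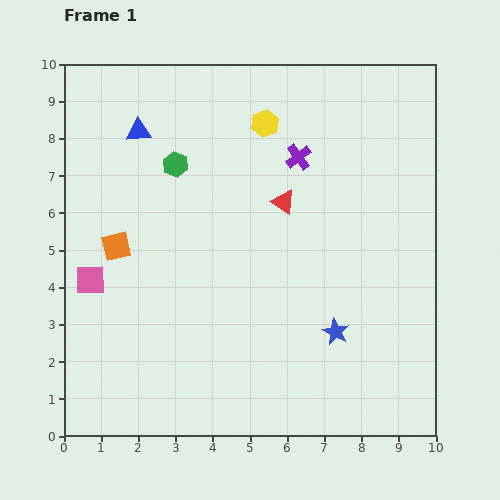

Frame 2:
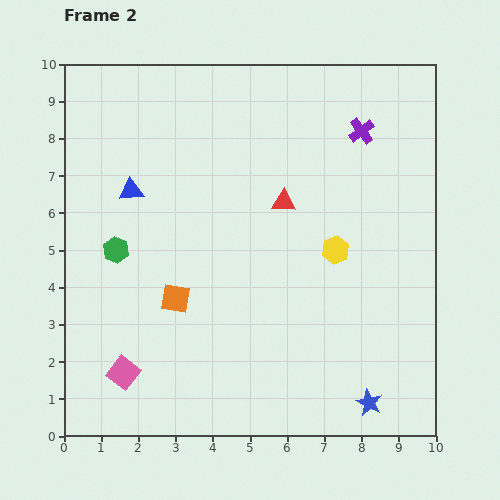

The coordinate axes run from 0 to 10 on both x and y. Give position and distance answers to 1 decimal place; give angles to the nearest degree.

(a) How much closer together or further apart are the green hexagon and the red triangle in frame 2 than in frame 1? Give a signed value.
+1.6

Distance in frame 1: 3.1. Distance in frame 2: 4.7.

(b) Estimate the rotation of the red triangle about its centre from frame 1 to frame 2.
30° counter-clockwise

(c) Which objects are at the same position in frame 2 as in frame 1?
the red triangle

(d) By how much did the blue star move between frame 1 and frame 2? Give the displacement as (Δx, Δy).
(0.9, -1.9)

The blue star was at (7.3, 2.8) in frame 1 and (8.2, 0.9) in frame 2.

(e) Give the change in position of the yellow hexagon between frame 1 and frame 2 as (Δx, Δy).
(1.9, -3.4)

The yellow hexagon was at (5.4, 8.4) in frame 1 and (7.3, 5.0) in frame 2.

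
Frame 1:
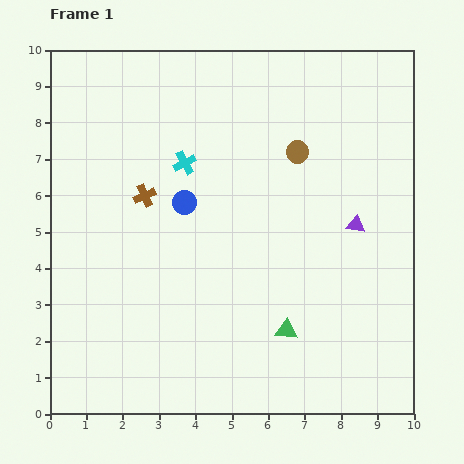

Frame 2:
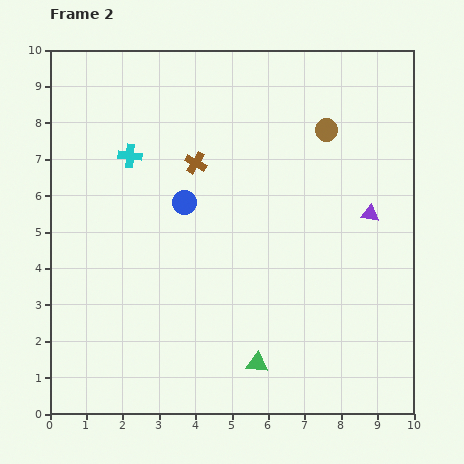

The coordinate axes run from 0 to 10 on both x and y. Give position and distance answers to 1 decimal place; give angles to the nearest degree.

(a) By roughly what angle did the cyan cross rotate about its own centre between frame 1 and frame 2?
33° clockwise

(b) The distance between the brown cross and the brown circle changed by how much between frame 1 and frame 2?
-0.7

Distance in frame 1: 4.4. Distance in frame 2: 3.7.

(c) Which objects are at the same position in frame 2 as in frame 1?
the blue circle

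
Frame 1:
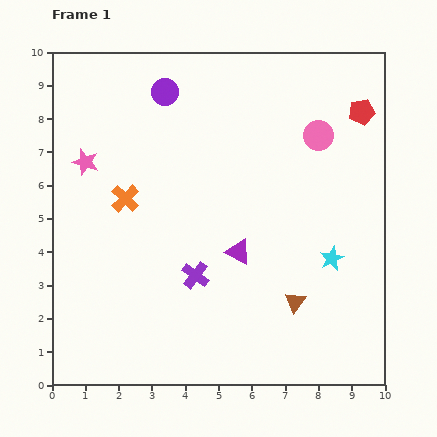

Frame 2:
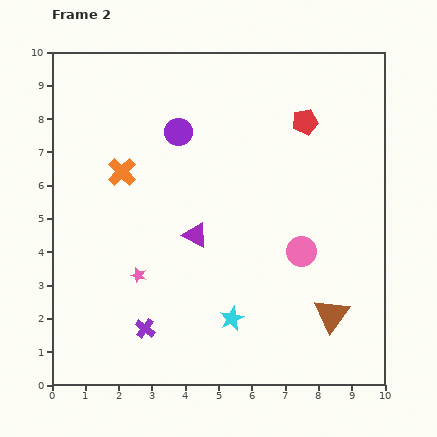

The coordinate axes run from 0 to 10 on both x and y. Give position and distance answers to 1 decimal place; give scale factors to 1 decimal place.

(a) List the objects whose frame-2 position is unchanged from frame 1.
none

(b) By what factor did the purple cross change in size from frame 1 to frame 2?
0.7×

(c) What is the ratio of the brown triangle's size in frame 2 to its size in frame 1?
1.7×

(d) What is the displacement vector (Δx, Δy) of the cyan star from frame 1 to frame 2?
(-3.0, -1.8)

The cyan star was at (8.4, 3.8) in frame 1 and (5.4, 2.0) in frame 2.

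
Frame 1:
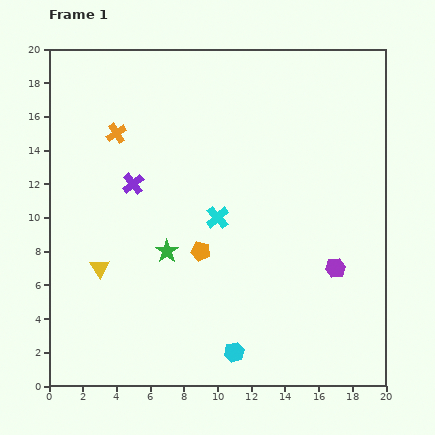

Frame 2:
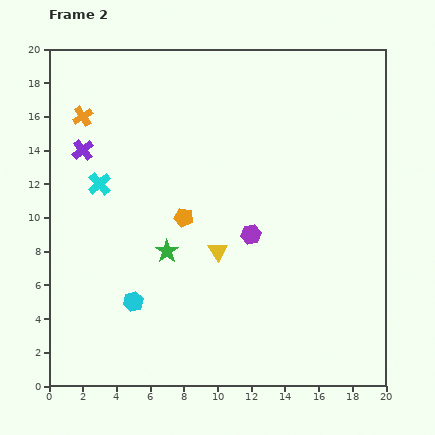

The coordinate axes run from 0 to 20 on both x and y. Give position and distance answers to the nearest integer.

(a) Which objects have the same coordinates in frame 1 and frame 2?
the green star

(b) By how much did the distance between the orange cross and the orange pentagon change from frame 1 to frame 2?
-1

Distance in frame 1: 9. Distance in frame 2: 8.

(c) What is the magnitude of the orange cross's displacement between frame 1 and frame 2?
2

The orange cross moved from (4, 15) to (2, 16), a distance of √(2² + 1²) ≈ 2.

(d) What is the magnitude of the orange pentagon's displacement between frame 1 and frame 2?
2

The orange pentagon moved from (9, 8) to (8, 10), a distance of √(1² + 2²) ≈ 2.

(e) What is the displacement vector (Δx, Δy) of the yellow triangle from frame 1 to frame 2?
(7, 1)

The yellow triangle was at (3, 7) in frame 1 and (10, 8) in frame 2.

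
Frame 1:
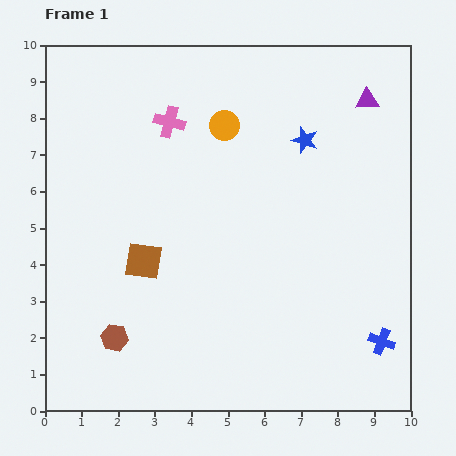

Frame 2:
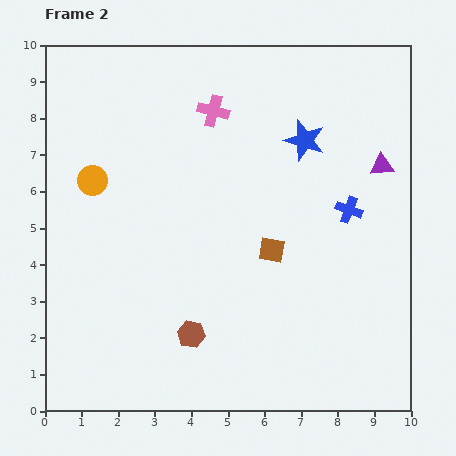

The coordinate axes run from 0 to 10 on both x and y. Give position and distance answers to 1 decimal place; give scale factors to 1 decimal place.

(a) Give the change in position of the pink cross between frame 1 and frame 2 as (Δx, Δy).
(1.2, 0.3)

The pink cross was at (3.4, 7.9) in frame 1 and (4.6, 8.2) in frame 2.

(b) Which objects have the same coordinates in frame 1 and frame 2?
the blue star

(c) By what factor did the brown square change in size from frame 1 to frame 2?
0.7×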